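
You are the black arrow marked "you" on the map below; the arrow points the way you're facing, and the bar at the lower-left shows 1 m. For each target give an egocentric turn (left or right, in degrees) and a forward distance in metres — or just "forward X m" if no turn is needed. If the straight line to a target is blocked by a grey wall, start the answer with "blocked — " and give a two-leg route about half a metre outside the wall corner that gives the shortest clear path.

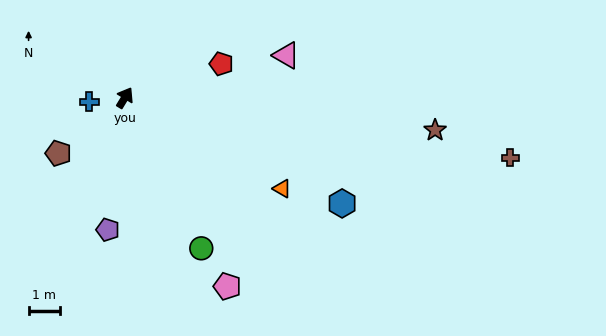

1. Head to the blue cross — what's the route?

turn left 128°, forward 1.2 m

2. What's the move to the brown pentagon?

turn left 161°, forward 2.8 m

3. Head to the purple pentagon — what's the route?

turn right 156°, forward 4.3 m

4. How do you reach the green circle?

turn right 122°, forward 5.4 m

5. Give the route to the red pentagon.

turn right 39°, forward 3.3 m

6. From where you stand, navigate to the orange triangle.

turn right 89°, forward 5.9 m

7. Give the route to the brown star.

turn right 65°, forward 10.1 m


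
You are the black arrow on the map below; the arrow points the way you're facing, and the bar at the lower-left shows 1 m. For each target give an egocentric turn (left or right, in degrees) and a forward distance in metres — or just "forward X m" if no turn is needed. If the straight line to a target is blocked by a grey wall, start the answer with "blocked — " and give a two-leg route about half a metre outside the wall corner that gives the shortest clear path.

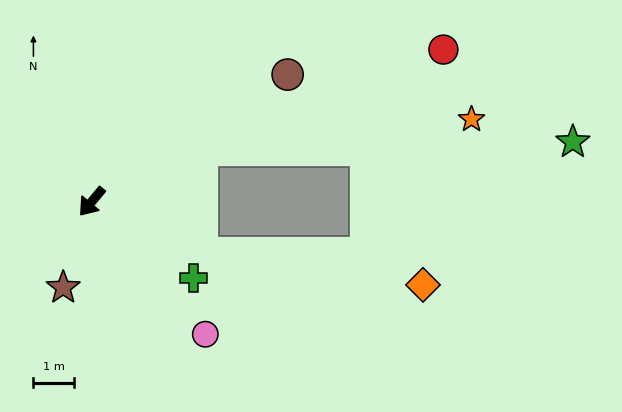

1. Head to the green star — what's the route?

blocked — turn left 156°, forward 3.0 m, then turn right 25°, forward 9.2 m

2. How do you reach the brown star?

turn left 21°, forward 2.2 m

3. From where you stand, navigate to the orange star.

blocked — turn left 156°, forward 3.0 m, then turn right 20°, forward 6.7 m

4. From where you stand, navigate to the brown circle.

turn left 163°, forward 5.8 m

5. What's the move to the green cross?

turn left 93°, forward 3.1 m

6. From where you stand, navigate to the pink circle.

turn left 80°, forward 4.3 m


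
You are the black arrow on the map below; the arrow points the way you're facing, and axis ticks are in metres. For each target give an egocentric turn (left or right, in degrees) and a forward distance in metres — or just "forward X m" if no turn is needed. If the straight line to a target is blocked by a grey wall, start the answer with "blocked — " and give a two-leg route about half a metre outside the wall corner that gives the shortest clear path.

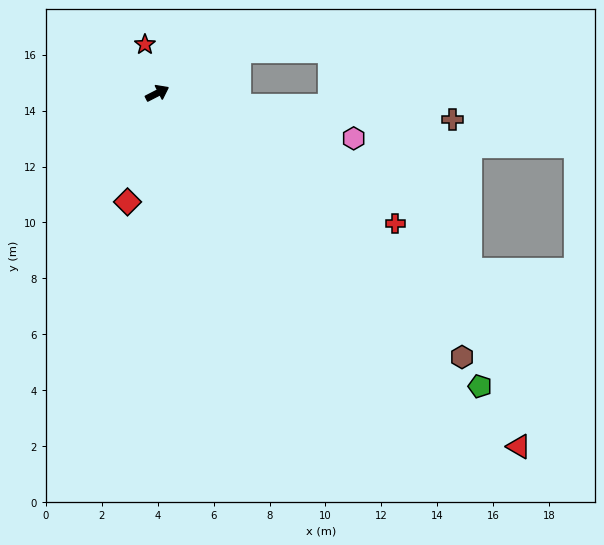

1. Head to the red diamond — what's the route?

turn right 132°, forward 4.0 m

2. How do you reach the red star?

turn left 77°, forward 1.8 m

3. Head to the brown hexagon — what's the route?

turn right 68°, forward 14.4 m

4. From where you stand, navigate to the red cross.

turn right 56°, forward 9.7 m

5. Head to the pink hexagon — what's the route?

turn right 40°, forward 7.2 m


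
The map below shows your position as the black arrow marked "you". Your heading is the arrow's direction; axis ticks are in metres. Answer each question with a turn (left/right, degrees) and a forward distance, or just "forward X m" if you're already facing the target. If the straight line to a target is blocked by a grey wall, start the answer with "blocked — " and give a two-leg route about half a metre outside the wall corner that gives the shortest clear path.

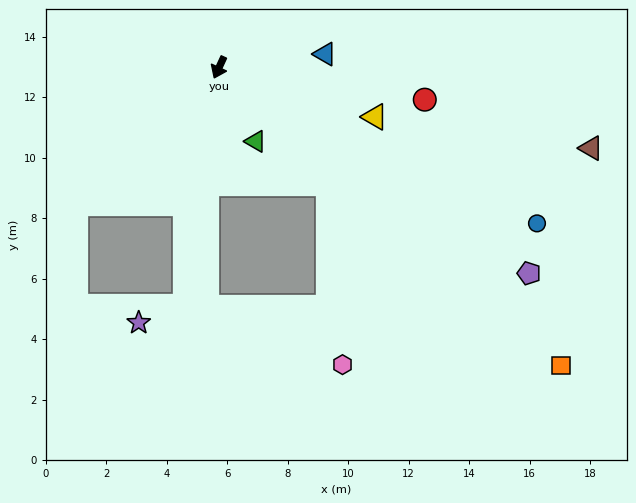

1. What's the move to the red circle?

turn left 106°, forward 6.9 m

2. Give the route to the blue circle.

turn left 89°, forward 11.7 m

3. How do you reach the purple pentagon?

turn left 81°, forward 12.3 m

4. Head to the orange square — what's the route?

turn left 74°, forward 15.0 m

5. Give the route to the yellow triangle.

turn left 97°, forward 5.4 m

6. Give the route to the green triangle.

turn left 51°, forward 2.7 m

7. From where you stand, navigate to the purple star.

blocked — turn left 17°, forward 8.0 m, then turn right 63°, forward 1.6 m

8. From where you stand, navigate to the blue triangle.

turn left 122°, forward 3.5 m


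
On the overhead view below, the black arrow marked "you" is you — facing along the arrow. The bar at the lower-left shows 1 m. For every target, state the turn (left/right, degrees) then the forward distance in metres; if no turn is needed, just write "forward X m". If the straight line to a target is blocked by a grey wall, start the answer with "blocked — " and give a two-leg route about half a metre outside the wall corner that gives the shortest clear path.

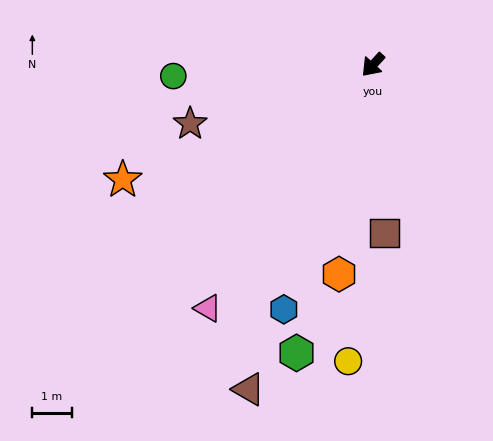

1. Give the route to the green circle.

turn right 44°, forward 5.1 m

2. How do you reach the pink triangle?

turn left 8°, forward 7.5 m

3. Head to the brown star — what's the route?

turn right 30°, forward 4.9 m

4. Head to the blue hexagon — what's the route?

turn left 23°, forward 6.6 m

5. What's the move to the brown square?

turn left 46°, forward 4.3 m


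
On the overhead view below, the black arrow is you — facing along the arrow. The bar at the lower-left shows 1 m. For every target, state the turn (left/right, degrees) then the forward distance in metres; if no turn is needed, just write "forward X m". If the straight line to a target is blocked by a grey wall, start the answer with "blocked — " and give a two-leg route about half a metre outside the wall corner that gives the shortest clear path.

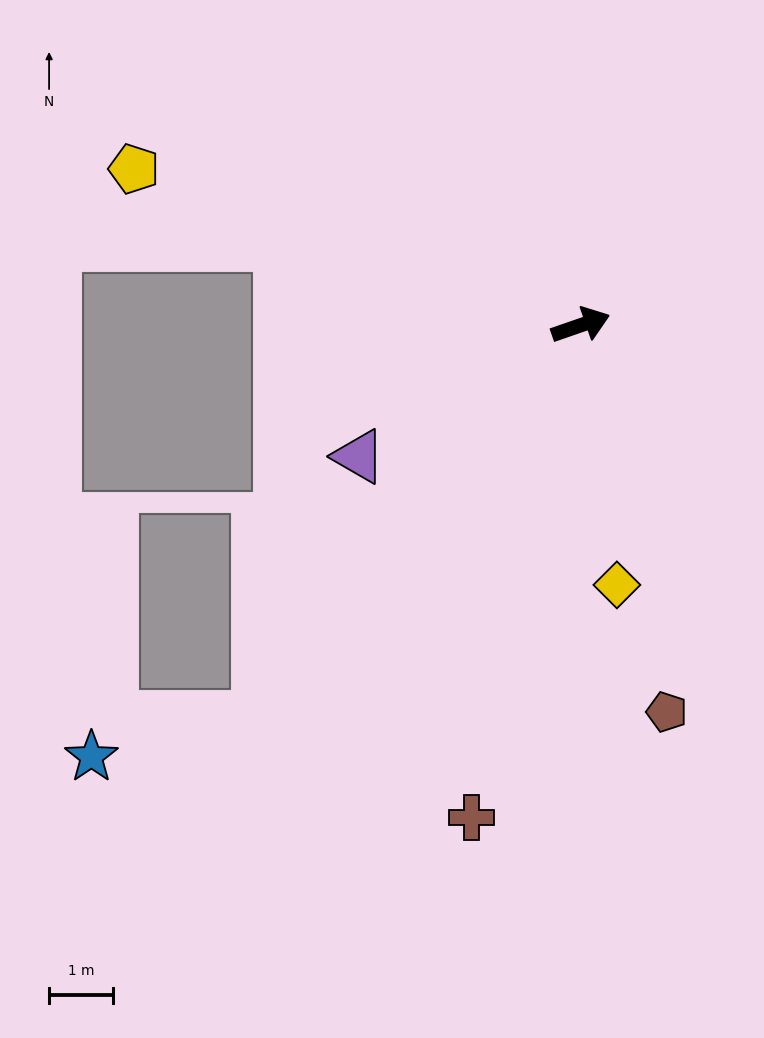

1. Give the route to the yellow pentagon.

turn left 142°, forward 7.4 m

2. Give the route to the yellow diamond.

turn right 101°, forward 4.1 m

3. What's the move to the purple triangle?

turn right 169°, forward 4.1 m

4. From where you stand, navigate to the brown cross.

turn right 122°, forward 7.9 m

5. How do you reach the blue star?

blocked — turn right 148°, forward 8.0 m, then turn right 38°, forward 2.7 m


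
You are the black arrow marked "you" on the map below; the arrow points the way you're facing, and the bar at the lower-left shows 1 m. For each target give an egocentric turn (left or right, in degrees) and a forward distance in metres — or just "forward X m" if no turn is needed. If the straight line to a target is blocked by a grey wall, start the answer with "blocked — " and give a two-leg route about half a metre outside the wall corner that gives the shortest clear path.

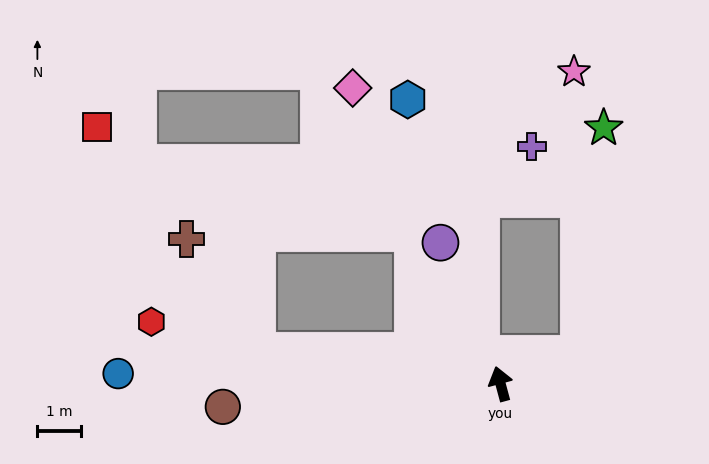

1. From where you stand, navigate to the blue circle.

turn left 73°, forward 8.7 m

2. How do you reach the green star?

blocked — turn right 84°, forward 1.9 m, then turn left 63°, forward 5.2 m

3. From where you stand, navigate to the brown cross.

blocked — turn left 67°, forward 5.6 m, then turn right 50°, forward 3.0 m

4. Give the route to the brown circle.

turn left 80°, forward 6.3 m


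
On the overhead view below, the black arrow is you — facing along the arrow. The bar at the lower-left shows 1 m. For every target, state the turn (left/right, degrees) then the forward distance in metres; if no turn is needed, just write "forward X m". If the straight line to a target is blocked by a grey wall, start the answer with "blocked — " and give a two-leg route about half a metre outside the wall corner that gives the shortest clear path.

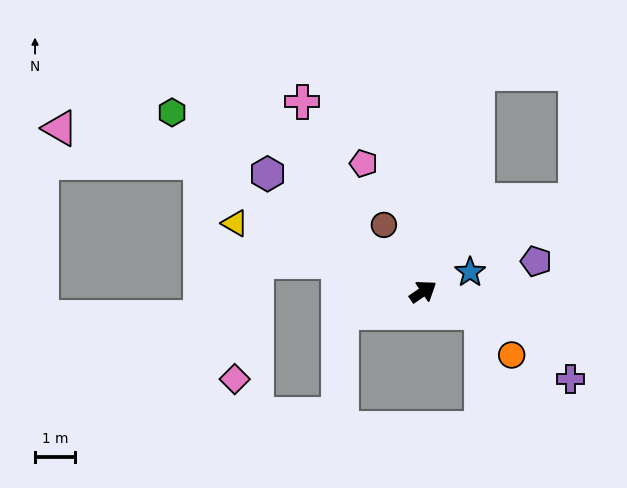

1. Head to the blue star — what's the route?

turn right 12°, forward 1.3 m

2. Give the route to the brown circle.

turn left 86°, forward 1.9 m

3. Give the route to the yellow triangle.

turn left 126°, forward 5.0 m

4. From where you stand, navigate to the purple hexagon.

turn left 108°, forward 4.8 m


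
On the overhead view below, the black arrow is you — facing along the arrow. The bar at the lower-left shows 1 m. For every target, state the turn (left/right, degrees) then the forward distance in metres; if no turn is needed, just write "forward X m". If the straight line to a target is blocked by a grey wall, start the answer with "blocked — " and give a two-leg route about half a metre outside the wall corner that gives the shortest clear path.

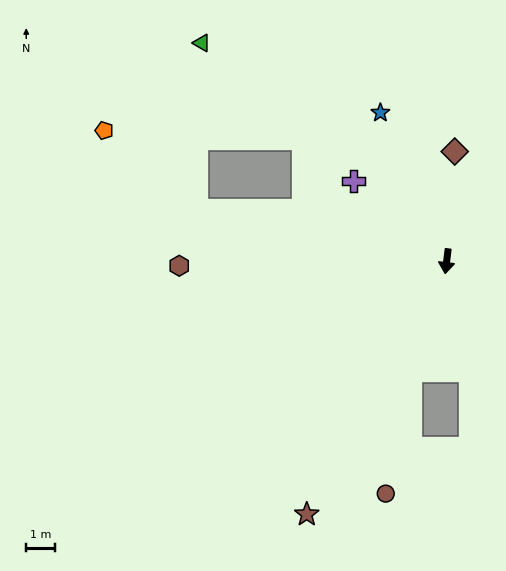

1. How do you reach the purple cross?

turn right 124°, forward 4.3 m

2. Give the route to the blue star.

turn right 149°, forward 5.6 m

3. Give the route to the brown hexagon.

turn right 82°, forward 9.3 m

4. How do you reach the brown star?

turn right 22°, forward 10.0 m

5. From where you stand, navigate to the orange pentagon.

blocked — turn right 94°, forward 8.9 m, then turn right 30°, forward 4.2 m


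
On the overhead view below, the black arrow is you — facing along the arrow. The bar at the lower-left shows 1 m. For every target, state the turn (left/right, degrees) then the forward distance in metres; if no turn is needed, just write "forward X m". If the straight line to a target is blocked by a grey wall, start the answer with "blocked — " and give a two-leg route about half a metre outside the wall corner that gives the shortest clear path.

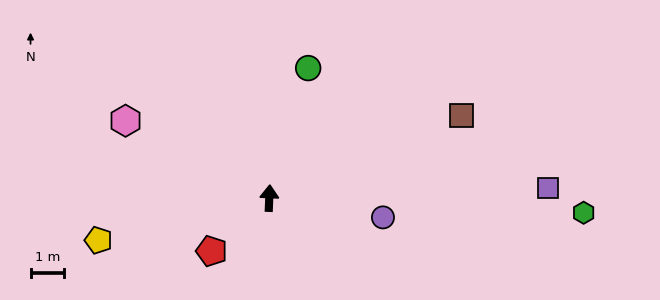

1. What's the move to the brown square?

turn right 64°, forward 6.3 m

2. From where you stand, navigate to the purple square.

turn right 85°, forward 8.3 m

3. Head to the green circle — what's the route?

turn right 14°, forward 4.1 m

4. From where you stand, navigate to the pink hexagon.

turn left 64°, forward 4.9 m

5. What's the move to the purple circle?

turn right 97°, forward 3.4 m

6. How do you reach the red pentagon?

turn left 135°, forward 2.3 m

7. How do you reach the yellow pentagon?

turn left 106°, forward 5.3 m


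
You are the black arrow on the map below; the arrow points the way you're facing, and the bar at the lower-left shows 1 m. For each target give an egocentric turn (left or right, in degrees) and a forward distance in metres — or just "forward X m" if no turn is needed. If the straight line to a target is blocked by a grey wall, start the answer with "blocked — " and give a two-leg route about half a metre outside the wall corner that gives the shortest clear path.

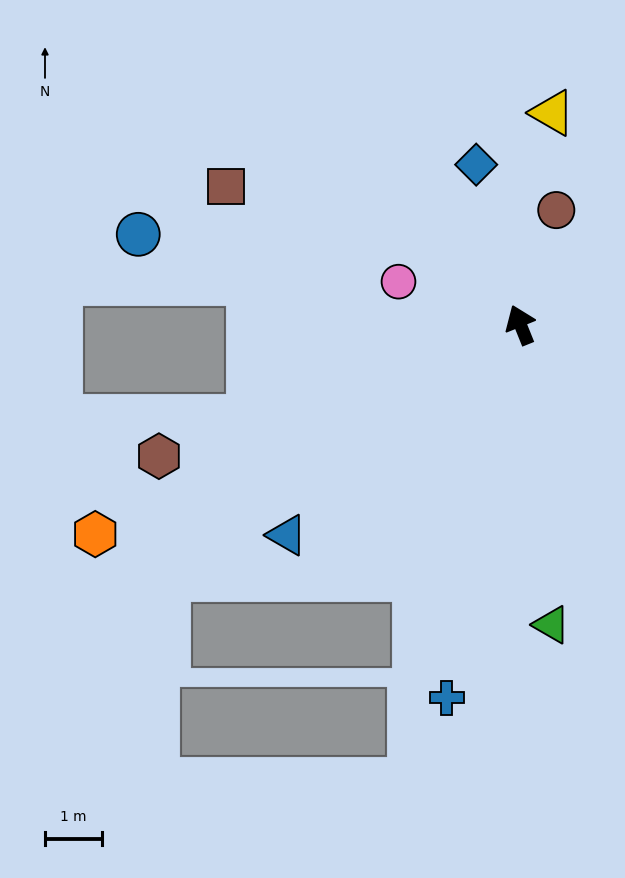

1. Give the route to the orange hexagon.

turn left 94°, forward 8.4 m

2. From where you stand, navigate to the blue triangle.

turn left 110°, forward 5.5 m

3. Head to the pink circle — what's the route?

turn left 49°, forward 2.3 m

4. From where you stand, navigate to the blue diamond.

turn right 7°, forward 2.9 m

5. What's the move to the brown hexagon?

turn left 88°, forward 6.8 m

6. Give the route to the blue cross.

turn left 147°, forward 6.7 m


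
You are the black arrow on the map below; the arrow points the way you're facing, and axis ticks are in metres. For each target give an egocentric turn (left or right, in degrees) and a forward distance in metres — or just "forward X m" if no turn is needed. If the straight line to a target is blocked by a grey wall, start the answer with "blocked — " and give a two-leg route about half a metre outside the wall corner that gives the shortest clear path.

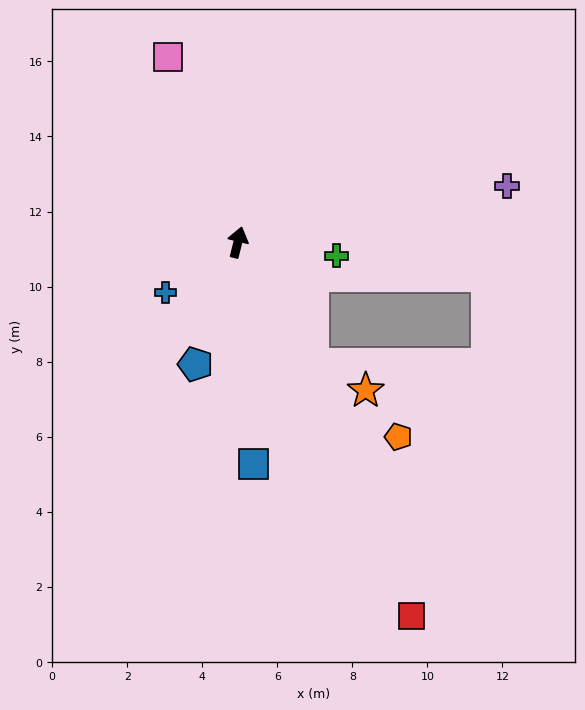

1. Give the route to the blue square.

turn right 162°, forward 5.9 m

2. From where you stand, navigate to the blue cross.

turn left 139°, forward 2.3 m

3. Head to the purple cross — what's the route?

turn right 64°, forward 7.3 m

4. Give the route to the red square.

turn right 141°, forward 11.0 m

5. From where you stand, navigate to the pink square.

turn left 35°, forward 5.3 m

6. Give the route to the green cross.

turn right 84°, forward 2.7 m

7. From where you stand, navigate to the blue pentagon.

turn left 175°, forward 3.4 m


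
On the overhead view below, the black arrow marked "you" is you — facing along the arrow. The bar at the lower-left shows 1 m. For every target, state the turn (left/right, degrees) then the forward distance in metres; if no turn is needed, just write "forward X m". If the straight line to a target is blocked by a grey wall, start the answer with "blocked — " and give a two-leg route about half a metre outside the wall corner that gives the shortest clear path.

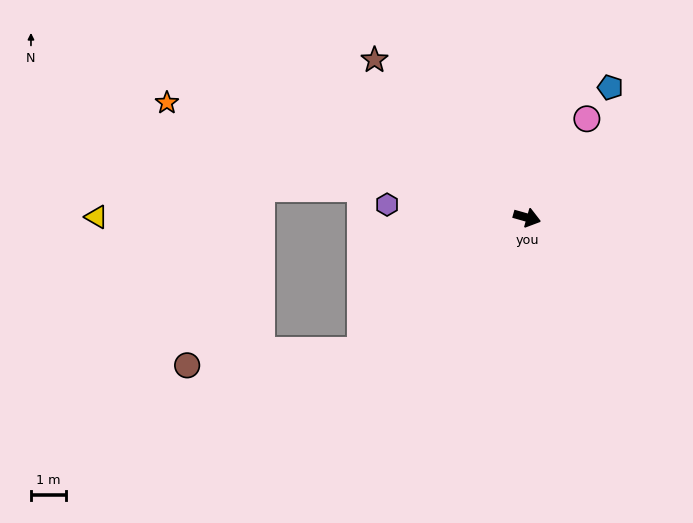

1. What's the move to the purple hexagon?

turn right 170°, forward 4.1 m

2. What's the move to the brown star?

turn left 150°, forward 6.3 m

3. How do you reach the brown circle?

blocked — turn right 125°, forward 6.2 m, then turn right 35°, forward 5.1 m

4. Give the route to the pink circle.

turn left 75°, forward 3.3 m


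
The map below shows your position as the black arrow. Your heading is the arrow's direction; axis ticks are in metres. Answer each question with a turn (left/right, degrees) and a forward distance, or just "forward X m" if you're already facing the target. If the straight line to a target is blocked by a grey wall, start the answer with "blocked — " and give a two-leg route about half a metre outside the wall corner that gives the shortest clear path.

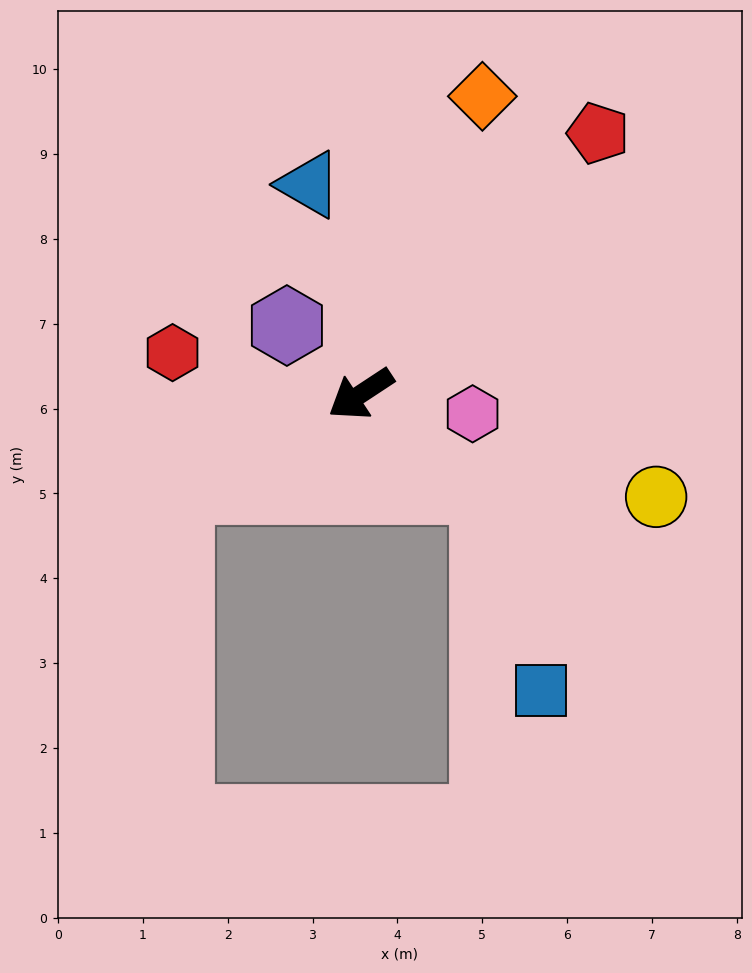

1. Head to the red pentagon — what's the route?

turn right 166°, forward 4.2 m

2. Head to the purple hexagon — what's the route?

turn right 76°, forward 1.2 m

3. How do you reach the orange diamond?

turn right 146°, forward 3.8 m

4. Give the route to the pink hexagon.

turn left 137°, forward 1.3 m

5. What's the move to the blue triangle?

turn right 109°, forward 2.5 m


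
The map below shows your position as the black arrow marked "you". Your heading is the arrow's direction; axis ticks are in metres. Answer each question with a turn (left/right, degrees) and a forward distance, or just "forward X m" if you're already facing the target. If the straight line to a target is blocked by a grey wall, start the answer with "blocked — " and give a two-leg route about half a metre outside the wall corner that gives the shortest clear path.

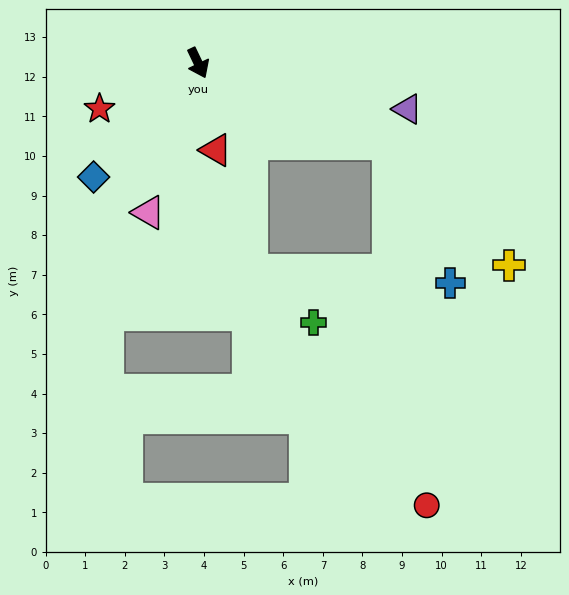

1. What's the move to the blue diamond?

turn right 68°, forward 3.9 m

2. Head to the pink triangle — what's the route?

turn right 44°, forward 4.0 m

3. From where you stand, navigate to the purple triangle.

turn left 52°, forward 5.4 m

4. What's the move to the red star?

turn right 91°, forward 2.7 m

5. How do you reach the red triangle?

turn right 14°, forward 2.2 m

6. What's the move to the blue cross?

blocked — turn left 42°, forward 5.2 m, then turn right 44°, forward 3.9 m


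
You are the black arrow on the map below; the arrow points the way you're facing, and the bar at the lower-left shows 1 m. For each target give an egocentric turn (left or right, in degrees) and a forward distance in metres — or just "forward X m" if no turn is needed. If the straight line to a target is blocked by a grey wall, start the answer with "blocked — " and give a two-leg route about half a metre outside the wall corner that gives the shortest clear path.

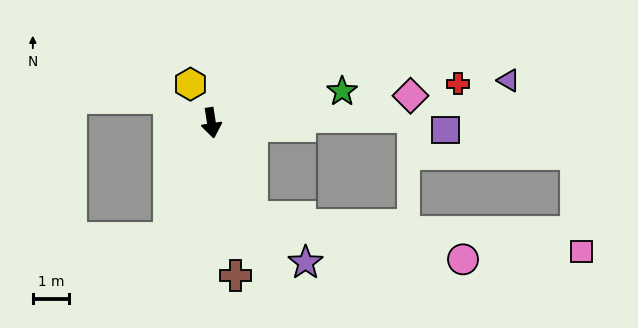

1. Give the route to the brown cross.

forward 4.2 m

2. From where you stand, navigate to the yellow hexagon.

turn right 160°, forward 1.2 m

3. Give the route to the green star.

turn left 95°, forward 3.7 m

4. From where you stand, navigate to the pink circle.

blocked — turn left 15°, forward 2.8 m, then turn left 55°, forward 5.9 m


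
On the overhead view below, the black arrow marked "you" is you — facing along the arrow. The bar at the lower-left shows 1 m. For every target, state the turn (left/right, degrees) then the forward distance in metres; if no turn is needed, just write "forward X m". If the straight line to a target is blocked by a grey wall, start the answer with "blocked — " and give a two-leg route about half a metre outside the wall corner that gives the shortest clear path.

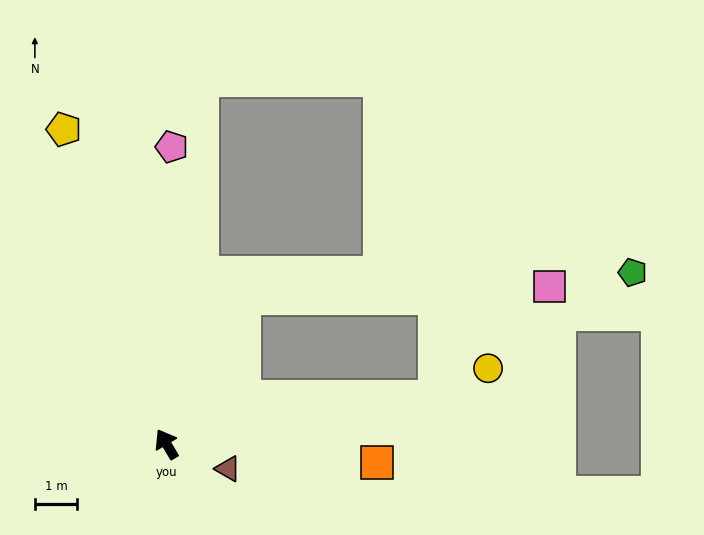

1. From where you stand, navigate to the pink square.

blocked — turn right 58°, forward 3.9 m, then turn right 61°, forward 7.2 m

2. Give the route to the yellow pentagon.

turn right 13°, forward 7.8 m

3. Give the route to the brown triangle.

turn right 143°, forward 1.6 m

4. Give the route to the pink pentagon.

turn right 32°, forward 7.0 m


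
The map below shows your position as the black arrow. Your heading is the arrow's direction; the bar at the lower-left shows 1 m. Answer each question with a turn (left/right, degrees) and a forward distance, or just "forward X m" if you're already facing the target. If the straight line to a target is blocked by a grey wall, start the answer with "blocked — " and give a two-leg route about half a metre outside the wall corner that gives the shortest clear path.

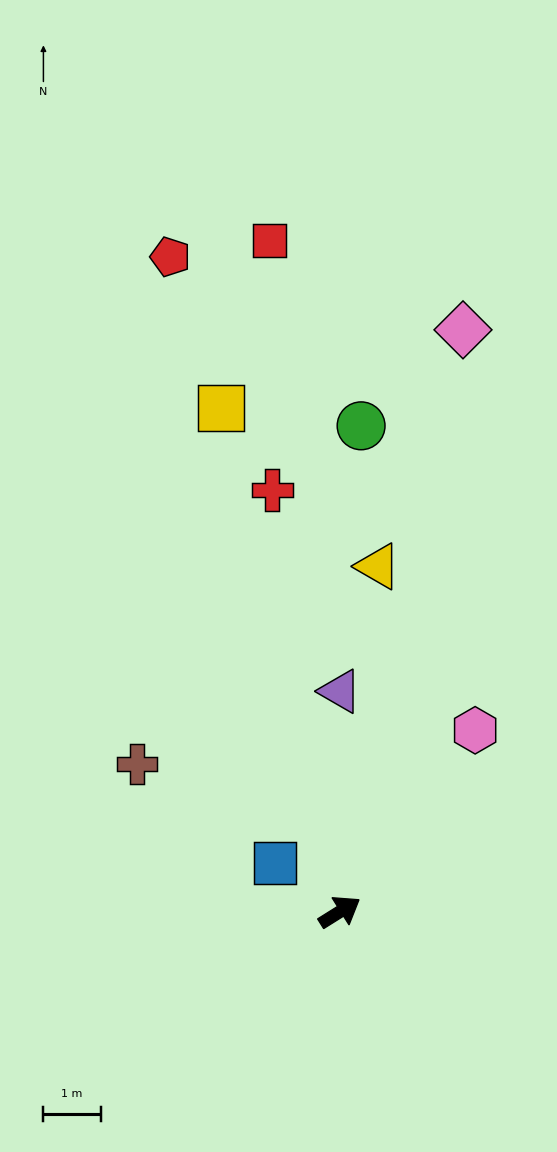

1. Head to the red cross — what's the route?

turn left 67°, forward 7.4 m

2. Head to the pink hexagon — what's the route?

turn left 21°, forward 3.9 m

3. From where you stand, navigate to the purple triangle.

turn left 58°, forward 3.8 m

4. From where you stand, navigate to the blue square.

turn left 111°, forward 1.4 m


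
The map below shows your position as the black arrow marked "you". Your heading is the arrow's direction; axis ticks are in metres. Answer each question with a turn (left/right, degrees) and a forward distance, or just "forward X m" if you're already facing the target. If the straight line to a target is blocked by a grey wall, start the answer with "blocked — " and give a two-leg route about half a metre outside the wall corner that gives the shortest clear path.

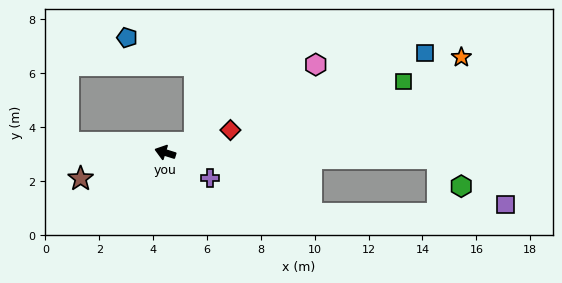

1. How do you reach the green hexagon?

blocked — turn right 164°, forward 10.1 m, then turn right 49°, forward 1.4 m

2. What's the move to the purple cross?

turn left 168°, forward 1.9 m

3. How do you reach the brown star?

turn left 34°, forward 3.3 m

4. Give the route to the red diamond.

turn right 144°, forward 2.6 m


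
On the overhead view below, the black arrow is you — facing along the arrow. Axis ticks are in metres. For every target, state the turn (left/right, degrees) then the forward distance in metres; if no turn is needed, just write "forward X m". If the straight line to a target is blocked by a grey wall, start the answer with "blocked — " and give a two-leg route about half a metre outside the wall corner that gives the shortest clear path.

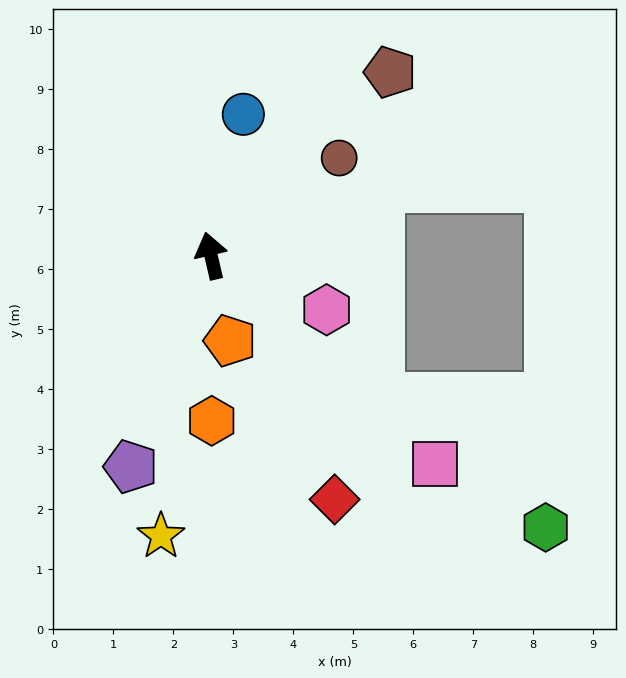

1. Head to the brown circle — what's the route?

turn right 66°, forward 2.7 m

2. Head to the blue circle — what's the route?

turn right 26°, forward 2.4 m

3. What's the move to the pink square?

turn right 146°, forward 5.1 m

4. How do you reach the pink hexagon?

turn right 128°, forward 2.1 m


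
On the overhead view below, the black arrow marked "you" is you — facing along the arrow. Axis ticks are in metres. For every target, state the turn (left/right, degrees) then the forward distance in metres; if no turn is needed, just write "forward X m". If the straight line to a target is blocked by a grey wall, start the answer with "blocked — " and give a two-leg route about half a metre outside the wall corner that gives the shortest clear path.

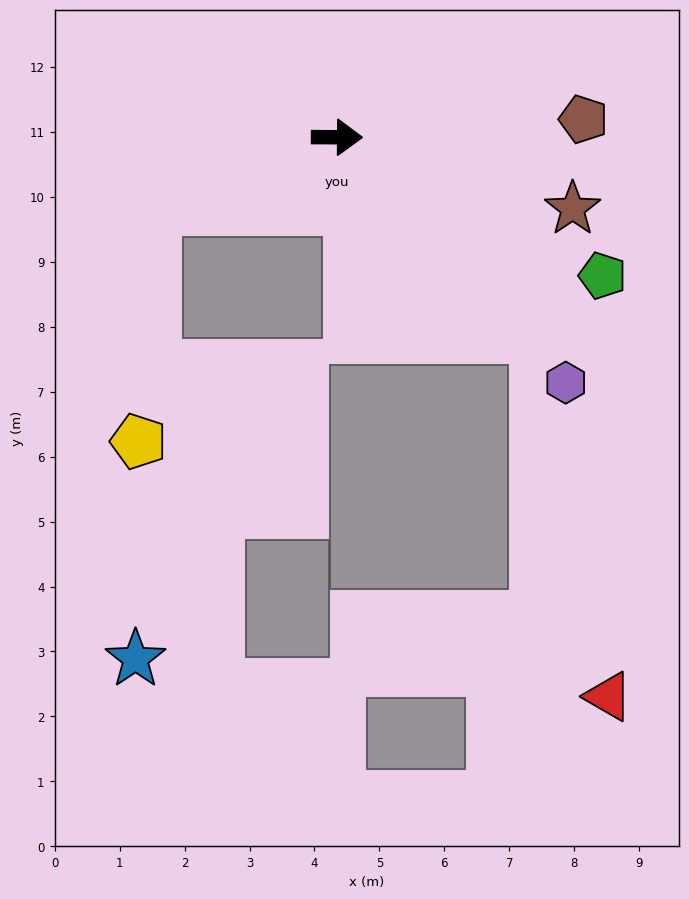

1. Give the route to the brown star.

turn right 17°, forward 3.8 m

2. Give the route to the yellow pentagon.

blocked — turn right 159°, forward 3.0 m, then turn left 65°, forward 3.6 m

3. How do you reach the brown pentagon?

turn left 4°, forward 3.8 m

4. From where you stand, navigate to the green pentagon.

turn right 27°, forward 4.6 m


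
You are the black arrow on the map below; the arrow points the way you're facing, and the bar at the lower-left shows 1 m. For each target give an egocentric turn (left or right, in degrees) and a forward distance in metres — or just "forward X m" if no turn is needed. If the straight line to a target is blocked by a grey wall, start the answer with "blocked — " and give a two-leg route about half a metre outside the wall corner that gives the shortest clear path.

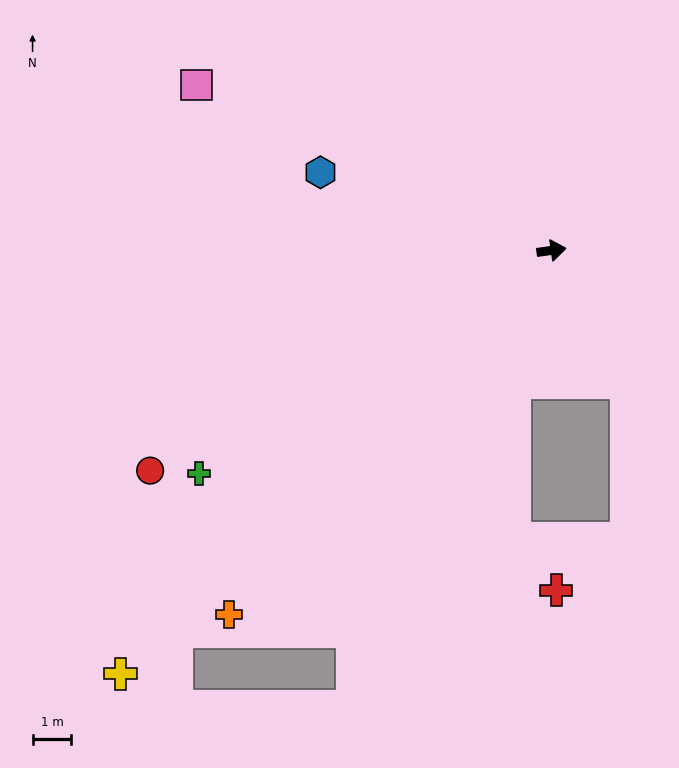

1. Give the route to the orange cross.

turn right 140°, forward 12.6 m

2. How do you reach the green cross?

turn right 156°, forward 10.8 m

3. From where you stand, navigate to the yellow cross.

turn right 144°, forward 15.6 m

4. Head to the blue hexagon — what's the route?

turn left 153°, forward 6.3 m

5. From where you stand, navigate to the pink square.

turn left 147°, forward 10.1 m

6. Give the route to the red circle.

turn right 159°, forward 11.8 m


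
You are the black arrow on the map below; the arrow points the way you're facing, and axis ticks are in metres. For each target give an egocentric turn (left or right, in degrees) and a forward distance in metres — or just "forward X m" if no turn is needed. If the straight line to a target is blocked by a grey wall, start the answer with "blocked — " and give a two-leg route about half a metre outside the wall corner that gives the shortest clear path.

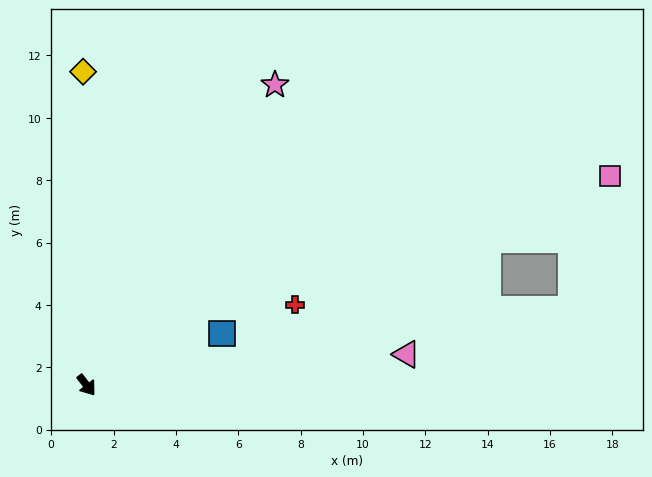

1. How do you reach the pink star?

turn left 110°, forward 11.4 m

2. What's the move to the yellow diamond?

turn left 143°, forward 10.1 m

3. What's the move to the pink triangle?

turn left 58°, forward 10.3 m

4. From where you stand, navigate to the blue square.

turn left 73°, forward 4.7 m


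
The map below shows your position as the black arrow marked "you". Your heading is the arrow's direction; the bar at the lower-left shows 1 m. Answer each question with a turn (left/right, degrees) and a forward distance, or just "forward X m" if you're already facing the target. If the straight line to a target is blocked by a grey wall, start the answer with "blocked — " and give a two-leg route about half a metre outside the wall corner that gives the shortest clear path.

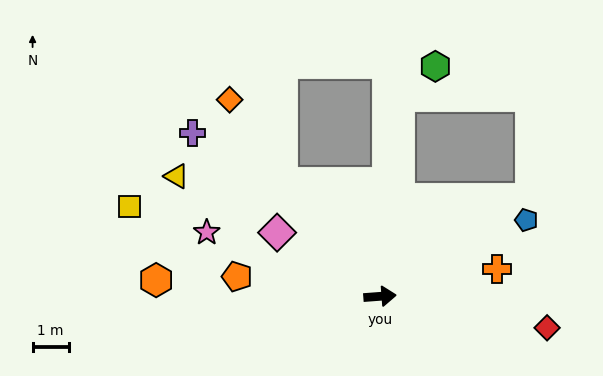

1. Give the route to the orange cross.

turn left 9°, forward 3.3 m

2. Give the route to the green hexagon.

blocked — turn left 80°, forward 5.6 m, then turn right 44°, forward 1.3 m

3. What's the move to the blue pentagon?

turn left 23°, forward 4.6 m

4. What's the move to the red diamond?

turn right 15°, forward 4.7 m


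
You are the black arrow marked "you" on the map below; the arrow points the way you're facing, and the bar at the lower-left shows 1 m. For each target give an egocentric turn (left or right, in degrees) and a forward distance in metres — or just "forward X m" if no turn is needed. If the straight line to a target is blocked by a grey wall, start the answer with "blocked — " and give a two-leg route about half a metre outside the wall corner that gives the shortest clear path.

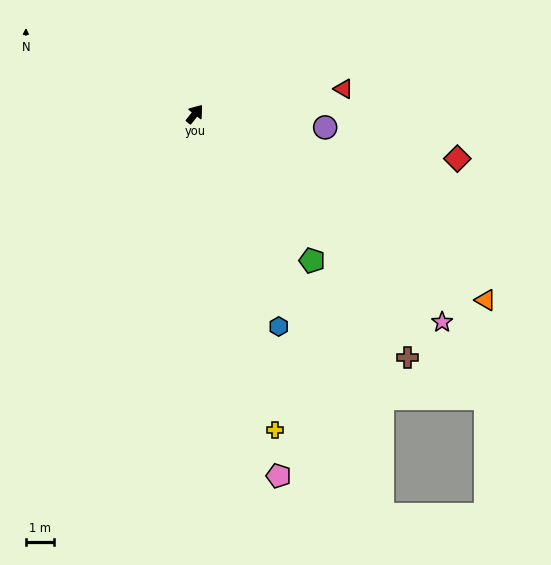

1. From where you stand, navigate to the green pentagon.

turn right 103°, forward 6.7 m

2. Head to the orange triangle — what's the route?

turn right 84°, forward 12.4 m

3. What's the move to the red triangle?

turn right 42°, forward 5.4 m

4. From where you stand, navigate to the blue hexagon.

turn right 120°, forward 8.2 m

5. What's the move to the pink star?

turn right 92°, forward 11.6 m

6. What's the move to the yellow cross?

turn right 128°, forward 11.7 m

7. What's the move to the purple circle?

turn right 58°, forward 4.7 m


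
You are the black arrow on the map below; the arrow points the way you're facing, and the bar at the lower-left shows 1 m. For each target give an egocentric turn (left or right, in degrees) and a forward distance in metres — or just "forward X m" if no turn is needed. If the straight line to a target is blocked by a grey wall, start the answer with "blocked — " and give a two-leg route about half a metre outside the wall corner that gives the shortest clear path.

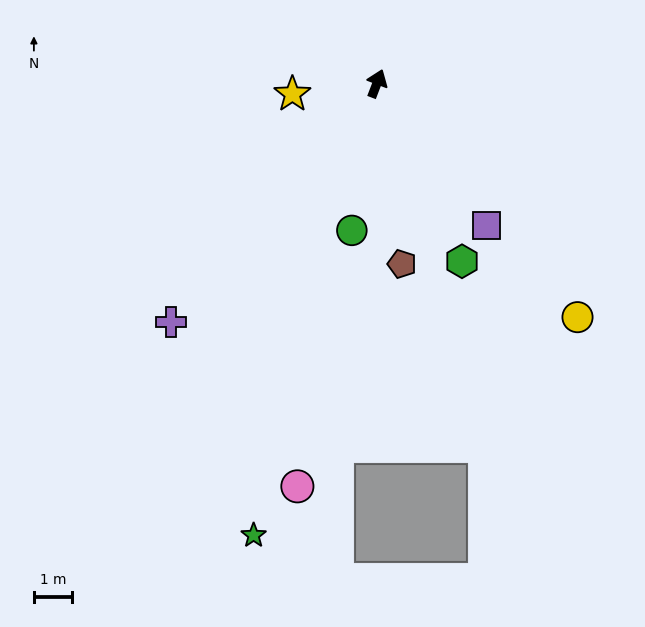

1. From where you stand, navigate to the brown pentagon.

turn right 151°, forward 4.7 m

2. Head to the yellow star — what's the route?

turn left 118°, forward 2.2 m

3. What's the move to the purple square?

turn right 121°, forward 4.7 m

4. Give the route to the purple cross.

turn left 160°, forward 8.2 m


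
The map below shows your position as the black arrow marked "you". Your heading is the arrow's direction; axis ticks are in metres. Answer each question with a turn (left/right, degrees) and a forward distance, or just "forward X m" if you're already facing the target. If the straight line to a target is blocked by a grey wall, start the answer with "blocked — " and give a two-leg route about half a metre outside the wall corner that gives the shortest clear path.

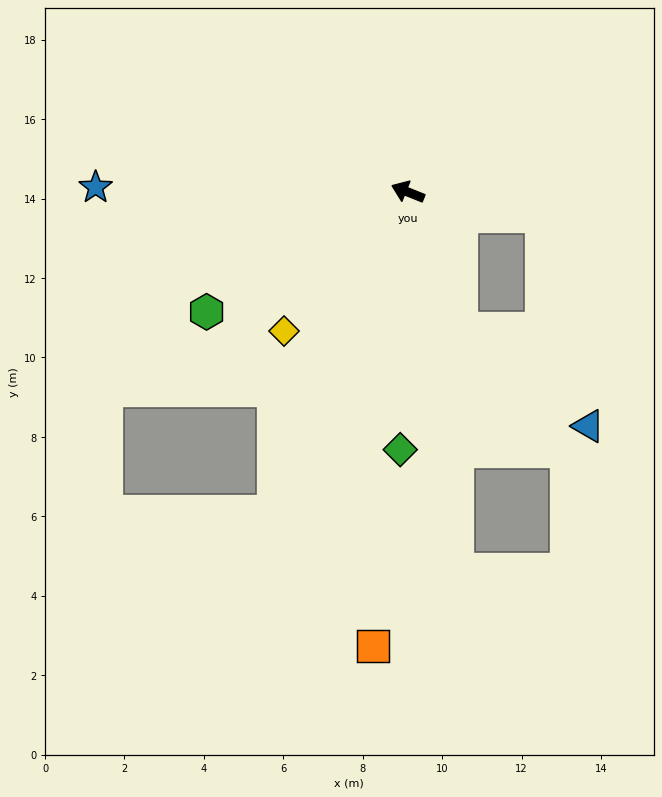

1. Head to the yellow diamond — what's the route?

turn left 70°, forward 4.7 m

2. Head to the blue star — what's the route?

turn left 21°, forward 7.9 m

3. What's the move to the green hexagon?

turn left 53°, forward 5.9 m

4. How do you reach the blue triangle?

blocked — turn left 133°, forward 3.7 m, then turn left 31°, forward 4.0 m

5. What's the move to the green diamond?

turn left 110°, forward 6.5 m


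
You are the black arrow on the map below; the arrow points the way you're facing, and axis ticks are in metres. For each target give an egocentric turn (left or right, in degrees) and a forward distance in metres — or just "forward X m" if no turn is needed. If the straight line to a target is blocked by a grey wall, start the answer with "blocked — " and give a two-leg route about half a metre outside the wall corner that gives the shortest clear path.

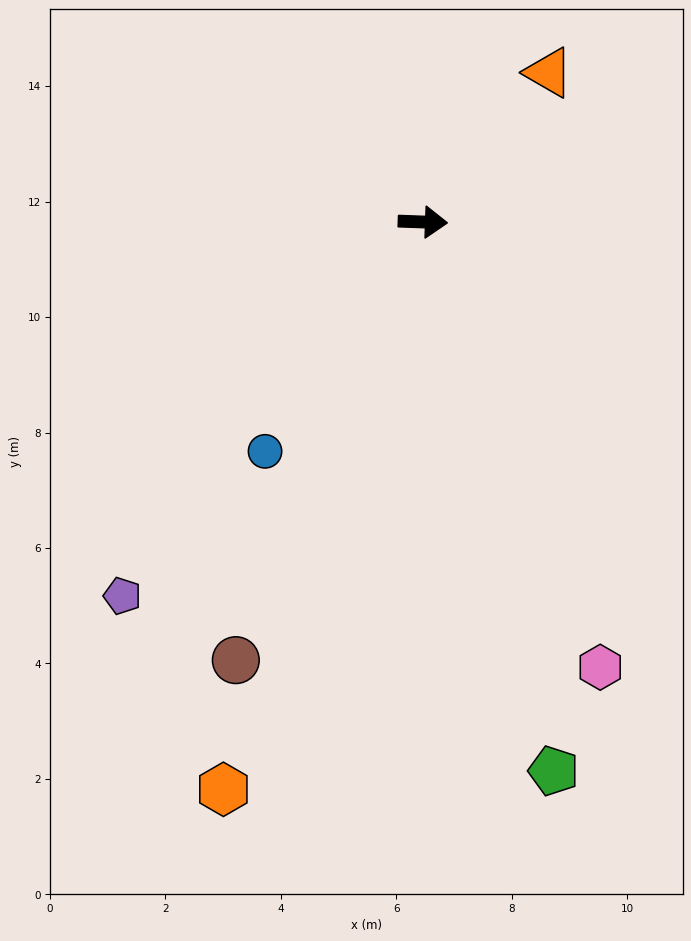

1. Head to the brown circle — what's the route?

turn right 111°, forward 8.3 m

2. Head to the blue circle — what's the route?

turn right 122°, forward 4.8 m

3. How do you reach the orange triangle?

turn left 52°, forward 3.4 m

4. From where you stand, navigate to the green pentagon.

turn right 75°, forward 9.8 m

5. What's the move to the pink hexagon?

turn right 66°, forward 8.3 m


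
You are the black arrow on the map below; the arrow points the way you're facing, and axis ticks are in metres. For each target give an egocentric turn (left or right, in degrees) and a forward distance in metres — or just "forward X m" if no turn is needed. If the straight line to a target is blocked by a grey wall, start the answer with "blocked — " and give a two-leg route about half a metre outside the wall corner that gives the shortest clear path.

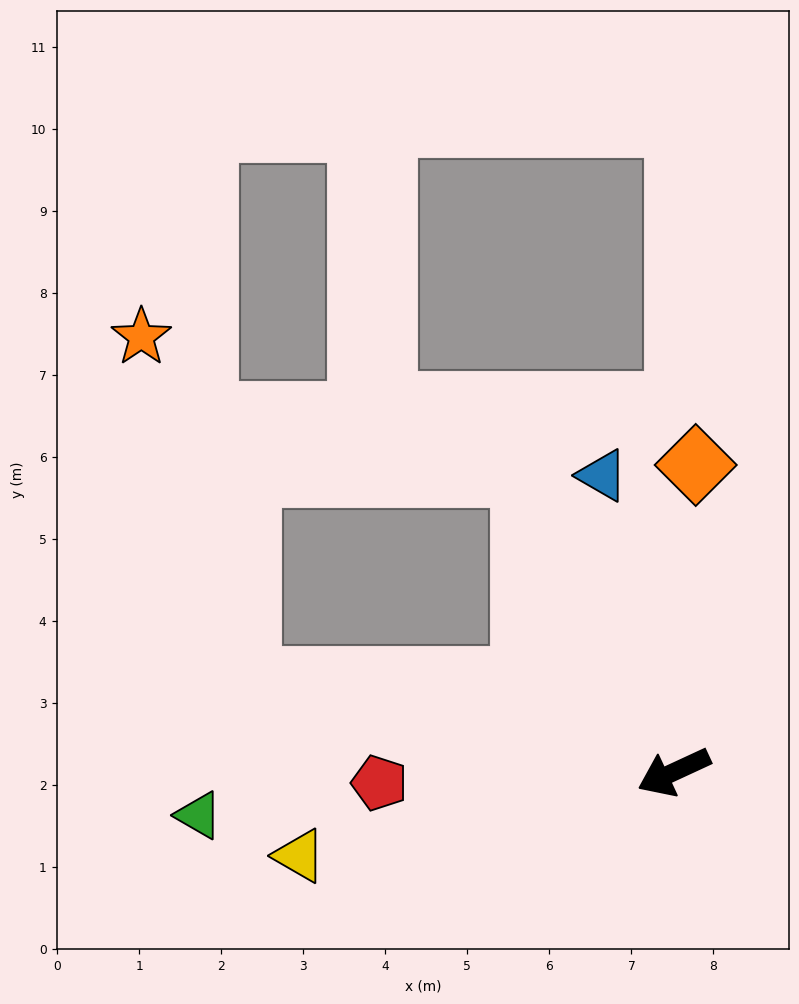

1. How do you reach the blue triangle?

turn right 101°, forward 3.7 m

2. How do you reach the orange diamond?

turn right 119°, forward 3.8 m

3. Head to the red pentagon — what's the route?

turn right 23°, forward 3.6 m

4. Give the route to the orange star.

blocked — turn right 37°, forward 5.3 m, then turn right 61°, forward 4.4 m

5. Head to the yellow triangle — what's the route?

turn right 12°, forward 4.7 m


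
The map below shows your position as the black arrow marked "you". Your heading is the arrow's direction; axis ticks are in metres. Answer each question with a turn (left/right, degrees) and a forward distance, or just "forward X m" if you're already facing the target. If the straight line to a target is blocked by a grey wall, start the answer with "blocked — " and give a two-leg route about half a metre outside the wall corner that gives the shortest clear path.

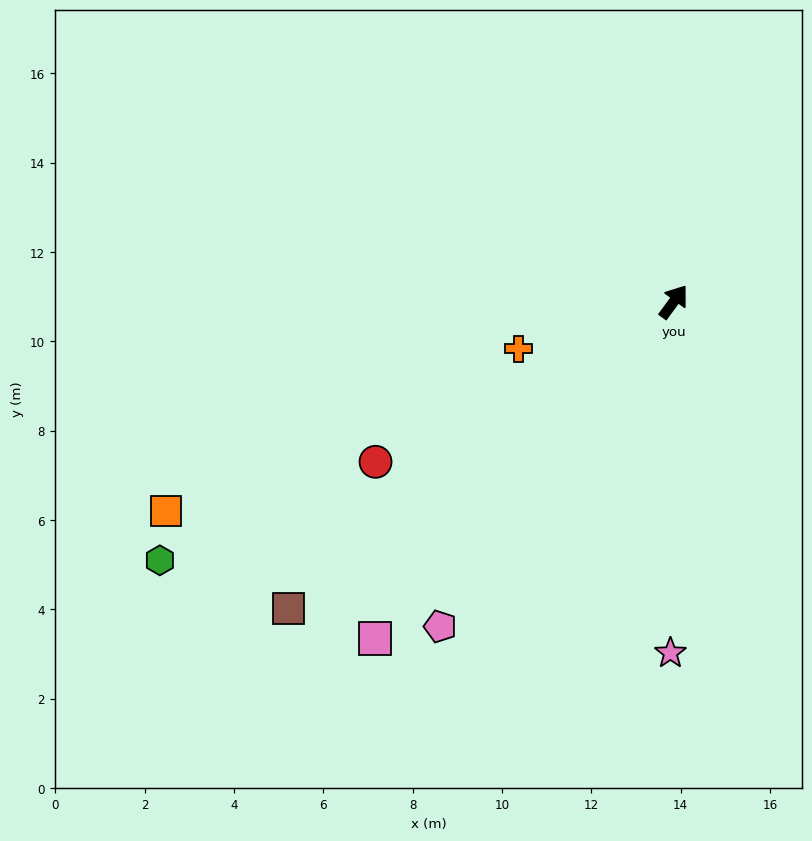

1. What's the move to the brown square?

turn left 165°, forward 11.0 m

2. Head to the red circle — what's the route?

turn left 154°, forward 7.6 m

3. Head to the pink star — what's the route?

turn right 144°, forward 7.9 m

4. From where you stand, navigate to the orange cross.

turn left 143°, forward 3.6 m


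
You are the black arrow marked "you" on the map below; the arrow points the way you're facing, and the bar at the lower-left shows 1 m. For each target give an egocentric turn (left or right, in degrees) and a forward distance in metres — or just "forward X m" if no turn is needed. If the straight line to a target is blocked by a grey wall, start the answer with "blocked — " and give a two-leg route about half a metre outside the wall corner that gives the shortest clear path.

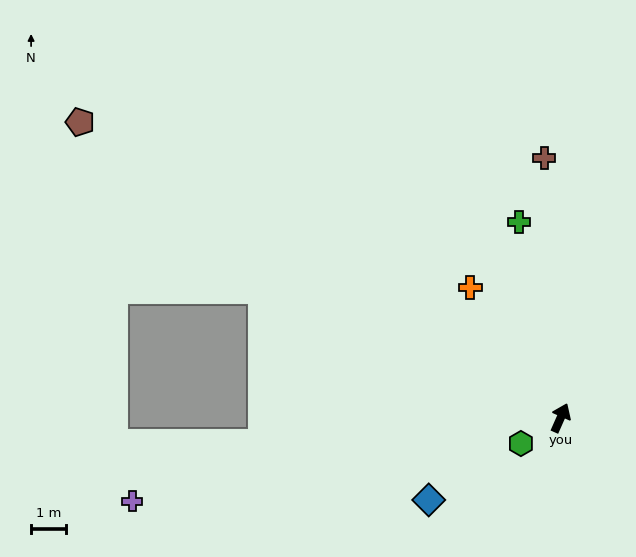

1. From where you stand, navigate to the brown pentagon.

turn left 82°, forward 16.4 m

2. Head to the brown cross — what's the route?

turn left 27°, forward 7.6 m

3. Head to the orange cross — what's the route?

turn left 59°, forward 4.6 m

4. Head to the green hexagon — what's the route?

turn left 147°, forward 1.4 m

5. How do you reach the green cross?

turn left 36°, forward 5.8 m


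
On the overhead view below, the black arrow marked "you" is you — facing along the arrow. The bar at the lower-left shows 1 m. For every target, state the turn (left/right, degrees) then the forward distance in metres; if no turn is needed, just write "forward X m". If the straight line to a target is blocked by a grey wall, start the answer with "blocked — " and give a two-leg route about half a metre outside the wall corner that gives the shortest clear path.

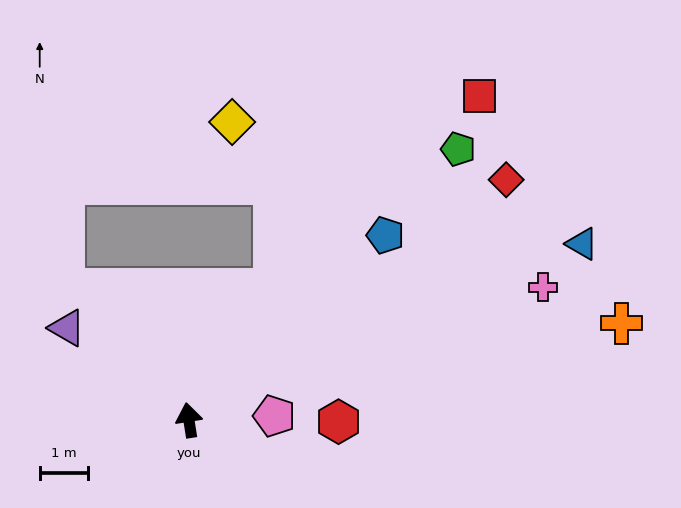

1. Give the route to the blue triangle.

turn right 75°, forward 8.9 m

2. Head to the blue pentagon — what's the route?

turn right 56°, forward 5.6 m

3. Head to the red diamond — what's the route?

turn right 62°, forward 8.2 m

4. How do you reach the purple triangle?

turn left 44°, forward 3.1 m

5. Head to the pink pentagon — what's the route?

turn right 96°, forward 1.8 m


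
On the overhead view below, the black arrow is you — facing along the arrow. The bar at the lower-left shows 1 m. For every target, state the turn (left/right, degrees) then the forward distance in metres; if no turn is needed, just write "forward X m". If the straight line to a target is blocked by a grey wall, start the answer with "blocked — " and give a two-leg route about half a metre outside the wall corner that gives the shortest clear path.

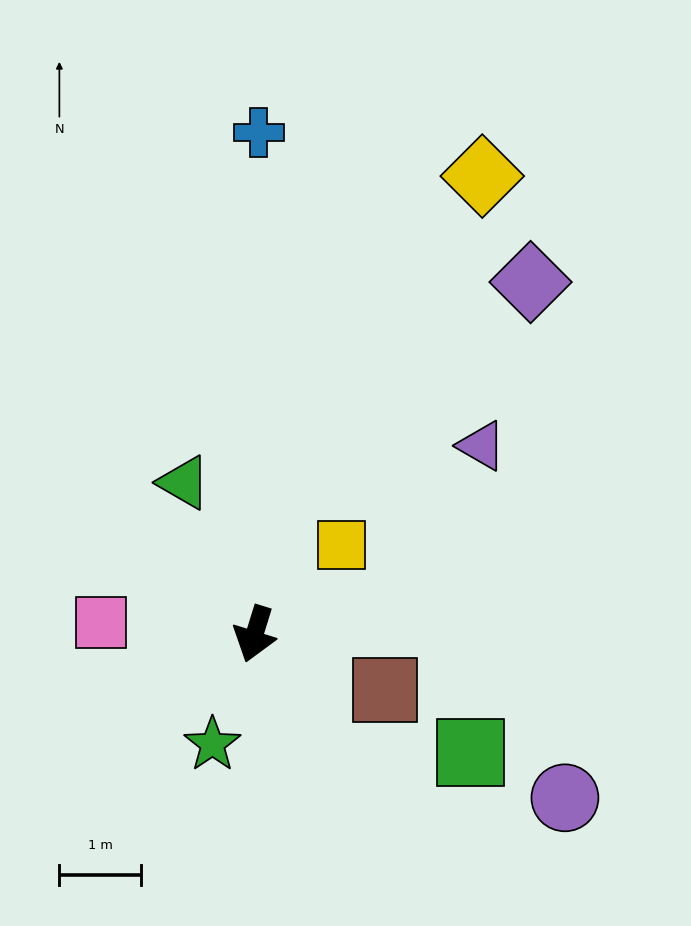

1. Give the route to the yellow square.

turn left 153°, forward 1.5 m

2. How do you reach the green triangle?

turn right 138°, forward 2.0 m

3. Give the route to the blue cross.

turn right 163°, forward 6.1 m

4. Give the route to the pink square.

turn right 77°, forward 1.9 m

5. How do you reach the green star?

turn right 4°, forward 1.4 m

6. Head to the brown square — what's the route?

turn left 84°, forward 1.7 m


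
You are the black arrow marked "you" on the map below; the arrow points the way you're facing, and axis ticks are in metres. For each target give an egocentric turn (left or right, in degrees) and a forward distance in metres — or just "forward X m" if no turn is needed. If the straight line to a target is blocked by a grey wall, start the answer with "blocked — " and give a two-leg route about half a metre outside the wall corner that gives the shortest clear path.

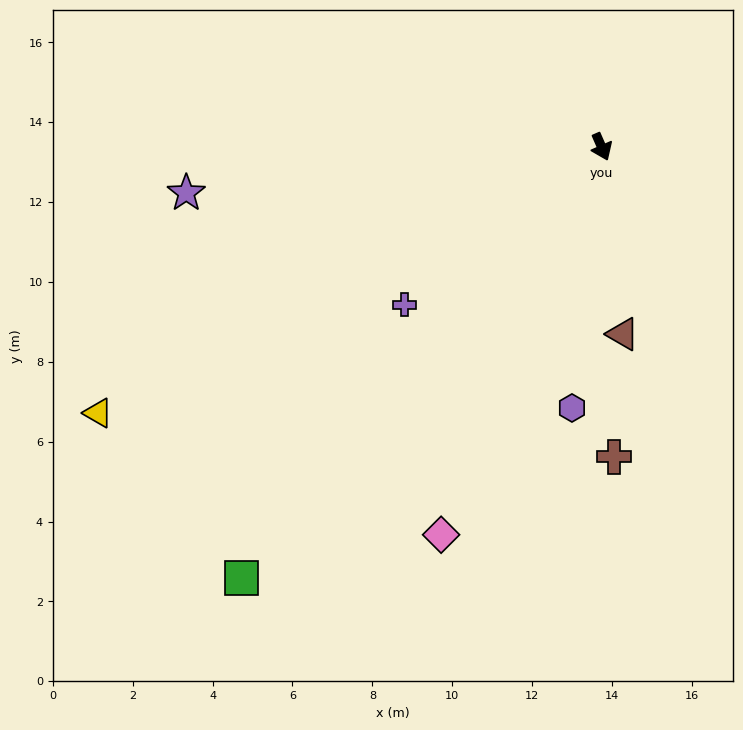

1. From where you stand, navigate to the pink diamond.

turn right 46°, forward 10.5 m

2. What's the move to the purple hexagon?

turn right 30°, forward 6.6 m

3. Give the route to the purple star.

turn right 107°, forward 10.5 m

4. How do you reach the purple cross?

turn right 75°, forward 6.3 m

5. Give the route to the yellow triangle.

turn right 86°, forward 14.3 m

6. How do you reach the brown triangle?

turn right 17°, forward 4.7 m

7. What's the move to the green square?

turn right 63°, forward 14.1 m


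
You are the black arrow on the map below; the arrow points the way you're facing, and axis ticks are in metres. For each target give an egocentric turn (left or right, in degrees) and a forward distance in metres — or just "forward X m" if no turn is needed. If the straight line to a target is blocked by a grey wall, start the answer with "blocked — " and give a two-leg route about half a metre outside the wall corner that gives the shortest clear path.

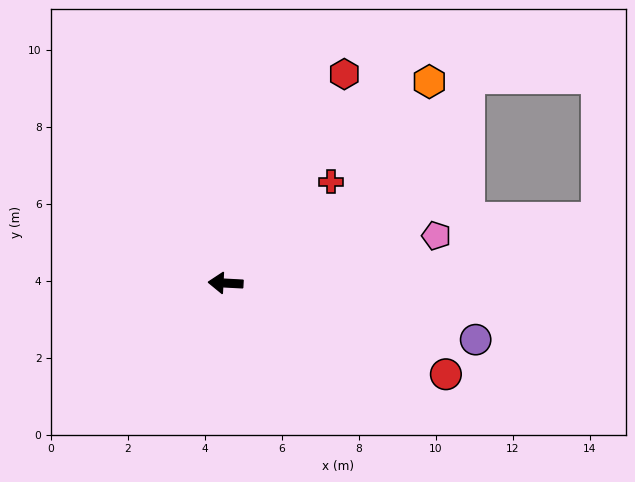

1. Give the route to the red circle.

turn left 161°, forward 6.2 m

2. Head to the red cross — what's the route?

turn right 133°, forward 3.8 m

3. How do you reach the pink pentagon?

turn right 164°, forward 5.6 m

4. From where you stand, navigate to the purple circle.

turn left 170°, forward 6.7 m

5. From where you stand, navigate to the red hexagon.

turn right 117°, forward 6.2 m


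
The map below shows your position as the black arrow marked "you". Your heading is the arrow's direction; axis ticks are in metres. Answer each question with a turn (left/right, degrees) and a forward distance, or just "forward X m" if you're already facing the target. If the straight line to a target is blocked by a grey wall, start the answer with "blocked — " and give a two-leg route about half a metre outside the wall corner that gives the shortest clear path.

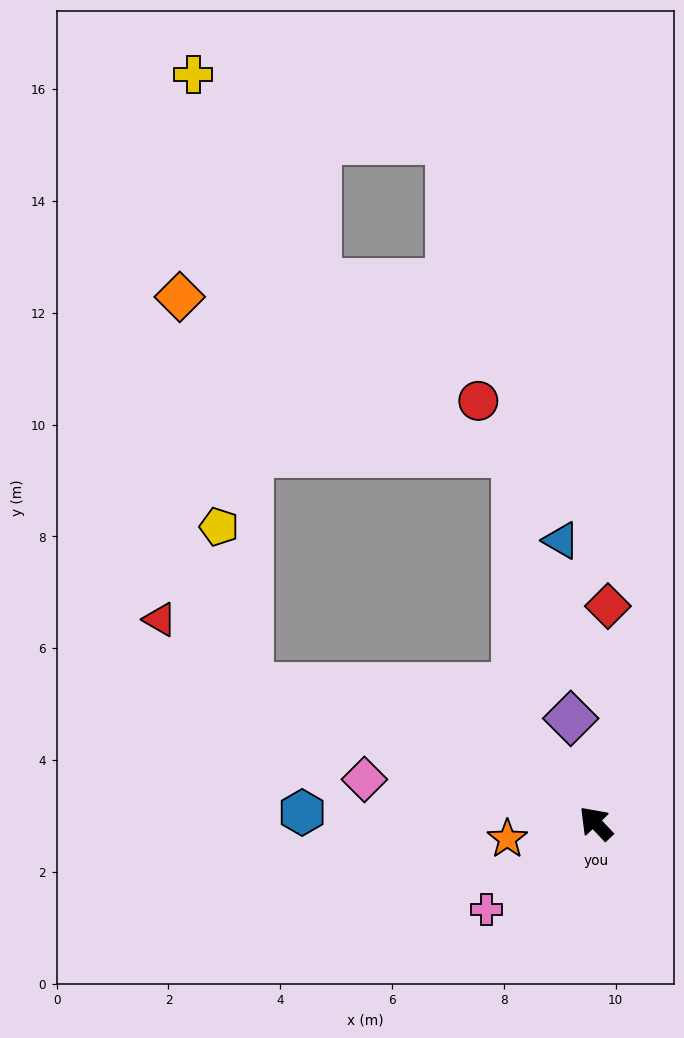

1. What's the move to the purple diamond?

turn right 30°, forward 1.9 m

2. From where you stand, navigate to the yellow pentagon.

blocked — turn left 25°, forward 6.7 m, then turn right 58°, forward 2.9 m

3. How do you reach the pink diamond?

turn left 36°, forward 4.2 m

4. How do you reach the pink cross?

turn left 85°, forward 2.5 m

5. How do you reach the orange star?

turn left 57°, forward 1.6 m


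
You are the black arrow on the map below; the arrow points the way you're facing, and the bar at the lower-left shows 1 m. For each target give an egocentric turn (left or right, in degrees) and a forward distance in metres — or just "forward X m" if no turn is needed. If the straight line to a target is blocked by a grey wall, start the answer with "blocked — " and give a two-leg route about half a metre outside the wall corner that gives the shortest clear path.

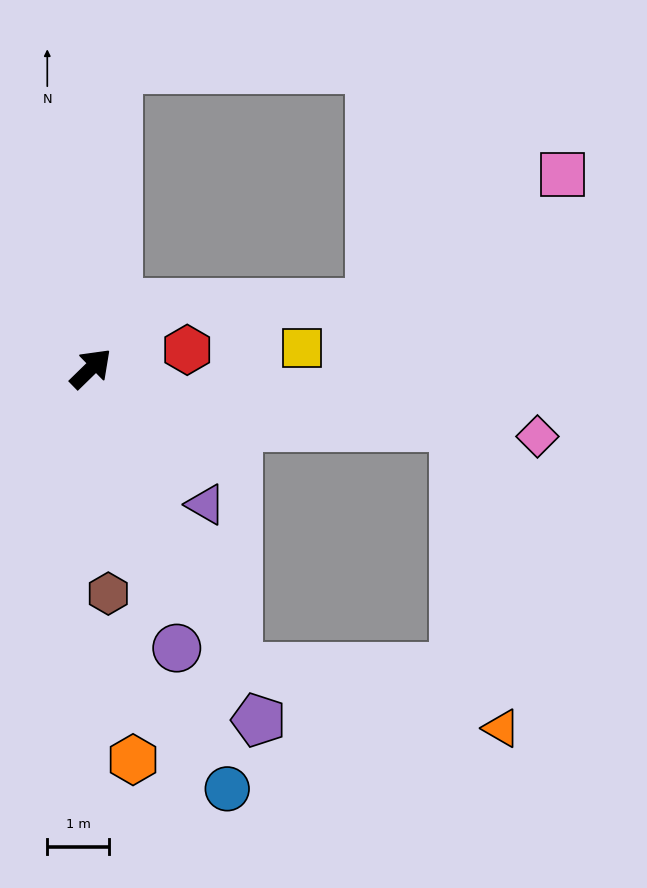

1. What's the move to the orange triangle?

blocked — turn right 109°, forward 5.4 m, then turn left 52°, forward 4.4 m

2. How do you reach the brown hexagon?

turn right 130°, forward 3.7 m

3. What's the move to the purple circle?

turn right 117°, forward 4.7 m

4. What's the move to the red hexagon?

turn right 33°, forward 1.6 m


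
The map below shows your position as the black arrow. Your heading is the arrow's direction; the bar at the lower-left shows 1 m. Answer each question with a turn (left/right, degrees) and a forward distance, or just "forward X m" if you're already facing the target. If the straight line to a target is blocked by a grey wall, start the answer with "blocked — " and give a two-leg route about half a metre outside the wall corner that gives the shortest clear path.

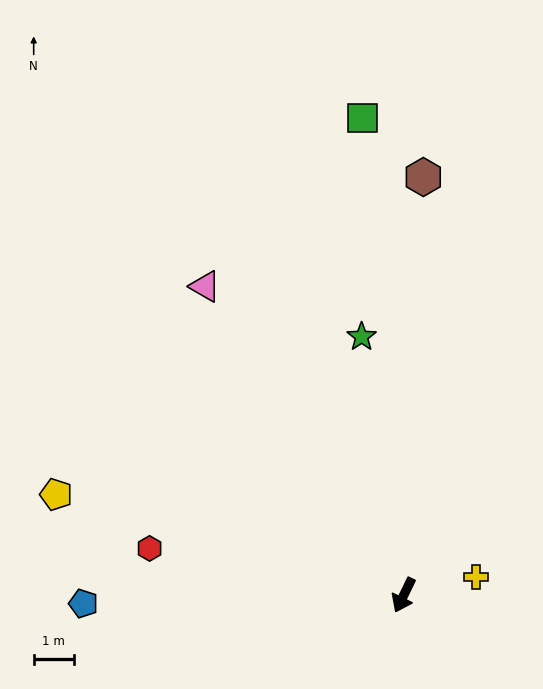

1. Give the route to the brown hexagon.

turn right 157°, forward 10.4 m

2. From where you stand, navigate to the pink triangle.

turn right 121°, forward 9.1 m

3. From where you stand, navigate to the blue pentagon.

turn right 63°, forward 8.0 m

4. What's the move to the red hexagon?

turn right 75°, forward 6.4 m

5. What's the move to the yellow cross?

turn left 130°, forward 1.8 m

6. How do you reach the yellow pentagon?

turn right 80°, forward 9.0 m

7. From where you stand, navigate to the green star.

turn right 145°, forward 6.5 m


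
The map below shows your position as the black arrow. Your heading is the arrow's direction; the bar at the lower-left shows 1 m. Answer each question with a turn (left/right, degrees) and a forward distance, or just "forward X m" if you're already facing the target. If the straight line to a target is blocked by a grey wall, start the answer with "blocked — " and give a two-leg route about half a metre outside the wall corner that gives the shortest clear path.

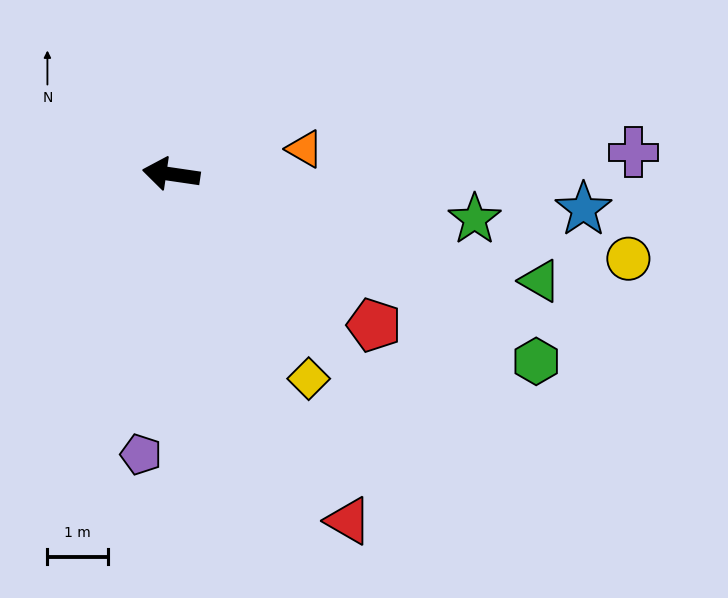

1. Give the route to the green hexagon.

turn left 161°, forward 6.8 m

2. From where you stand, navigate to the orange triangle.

turn right 161°, forward 2.2 m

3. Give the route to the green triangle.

turn left 172°, forward 6.3 m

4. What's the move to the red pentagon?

turn left 152°, forward 4.2 m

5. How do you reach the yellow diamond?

turn left 132°, forward 4.1 m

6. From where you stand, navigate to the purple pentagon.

turn left 92°, forward 4.7 m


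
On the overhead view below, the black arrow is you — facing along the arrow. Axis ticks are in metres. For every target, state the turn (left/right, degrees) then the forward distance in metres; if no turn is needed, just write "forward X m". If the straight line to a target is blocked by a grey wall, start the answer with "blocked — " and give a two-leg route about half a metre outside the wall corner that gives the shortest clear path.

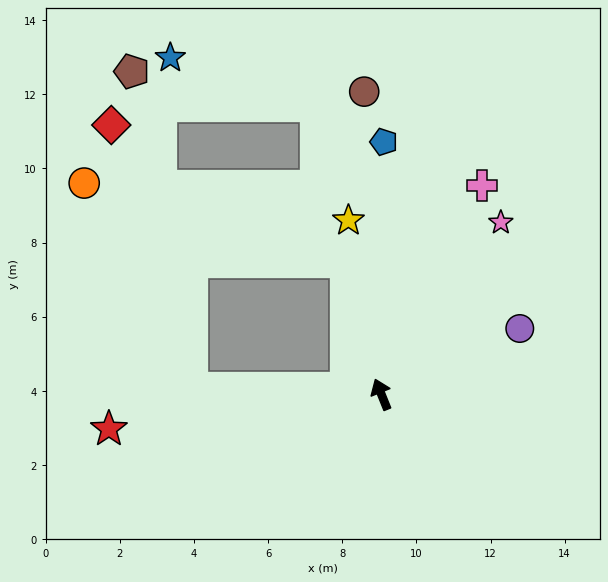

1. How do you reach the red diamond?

blocked — turn left 66°, forward 5.1 m, then turn right 71°, forward 7.4 m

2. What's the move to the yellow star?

turn right 11°, forward 4.8 m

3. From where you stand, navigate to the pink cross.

turn right 48°, forward 6.3 m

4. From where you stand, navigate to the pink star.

turn right 57°, forward 5.6 m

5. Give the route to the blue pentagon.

turn right 22°, forward 6.8 m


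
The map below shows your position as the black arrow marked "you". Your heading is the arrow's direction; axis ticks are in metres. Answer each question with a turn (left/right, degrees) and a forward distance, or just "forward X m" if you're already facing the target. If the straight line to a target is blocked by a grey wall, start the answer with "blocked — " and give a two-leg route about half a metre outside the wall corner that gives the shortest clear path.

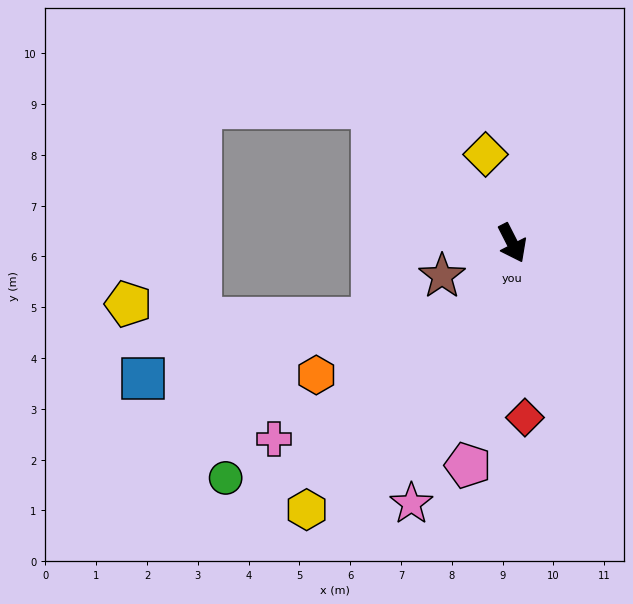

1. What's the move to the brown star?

turn right 92°, forward 1.5 m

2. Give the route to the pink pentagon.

turn right 38°, forward 4.5 m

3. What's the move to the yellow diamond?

turn left 170°, forward 1.8 m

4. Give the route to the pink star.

turn right 48°, forward 5.5 m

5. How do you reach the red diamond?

turn right 23°, forward 3.4 m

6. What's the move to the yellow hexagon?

turn right 65°, forward 6.6 m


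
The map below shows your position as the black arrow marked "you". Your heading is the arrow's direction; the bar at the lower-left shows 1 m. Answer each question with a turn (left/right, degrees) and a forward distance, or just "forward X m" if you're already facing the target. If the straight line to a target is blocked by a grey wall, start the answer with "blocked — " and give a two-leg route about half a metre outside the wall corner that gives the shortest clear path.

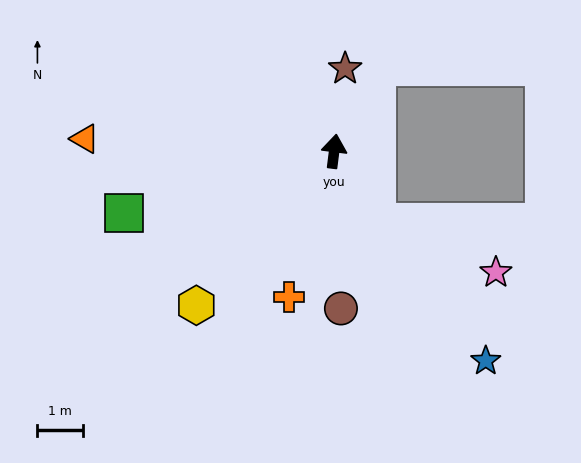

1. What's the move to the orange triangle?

turn left 94°, forward 5.4 m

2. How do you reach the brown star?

forward 1.8 m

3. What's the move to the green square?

turn left 114°, forward 4.8 m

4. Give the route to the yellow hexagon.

turn left 145°, forward 4.5 m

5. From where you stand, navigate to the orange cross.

turn left 170°, forward 3.3 m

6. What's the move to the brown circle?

turn right 170°, forward 3.4 m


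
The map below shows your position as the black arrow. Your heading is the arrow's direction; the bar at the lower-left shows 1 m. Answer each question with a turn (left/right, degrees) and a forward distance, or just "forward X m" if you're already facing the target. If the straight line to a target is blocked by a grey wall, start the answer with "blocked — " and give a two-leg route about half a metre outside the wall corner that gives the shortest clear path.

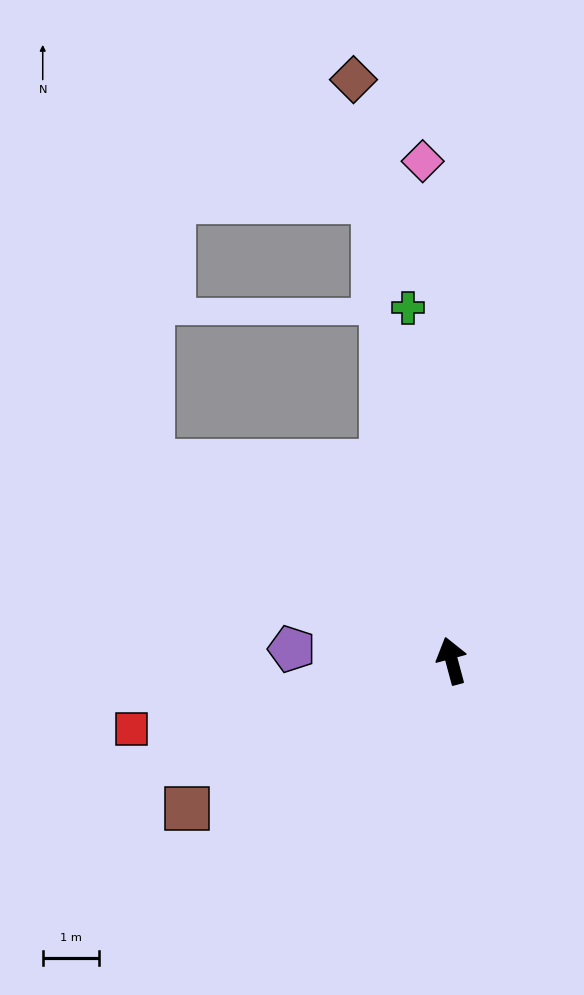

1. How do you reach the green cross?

turn right 8°, forward 6.4 m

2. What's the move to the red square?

turn left 87°, forward 5.8 m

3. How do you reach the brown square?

turn left 104°, forward 5.4 m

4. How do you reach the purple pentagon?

turn left 71°, forward 2.9 m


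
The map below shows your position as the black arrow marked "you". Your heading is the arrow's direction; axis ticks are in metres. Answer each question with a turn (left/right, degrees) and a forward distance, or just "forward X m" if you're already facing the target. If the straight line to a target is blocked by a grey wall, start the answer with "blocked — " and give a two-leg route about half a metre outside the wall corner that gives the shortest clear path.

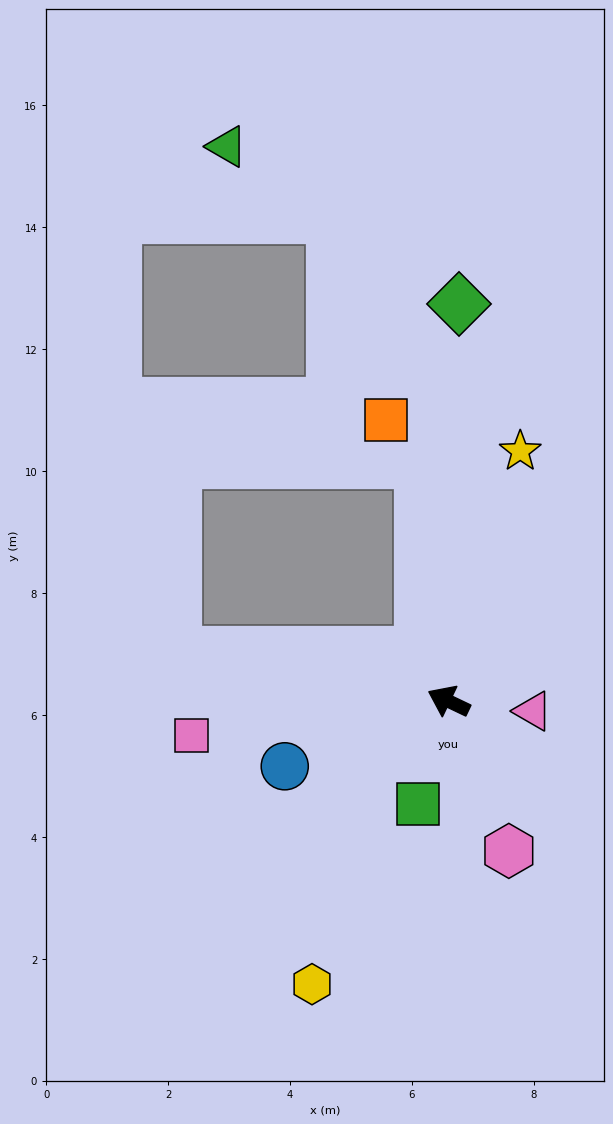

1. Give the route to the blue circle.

turn left 47°, forward 2.9 m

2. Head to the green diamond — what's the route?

turn right 66°, forward 6.5 m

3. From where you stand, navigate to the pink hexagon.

turn left 137°, forward 2.6 m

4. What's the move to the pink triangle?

turn right 161°, forward 1.4 m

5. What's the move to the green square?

turn left 99°, forward 1.8 m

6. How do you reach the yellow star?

turn right 80°, forward 4.3 m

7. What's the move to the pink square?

turn left 33°, forward 4.3 m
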